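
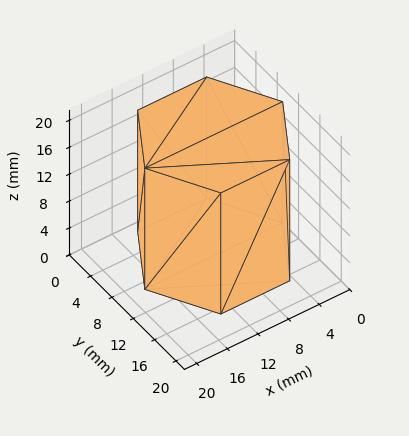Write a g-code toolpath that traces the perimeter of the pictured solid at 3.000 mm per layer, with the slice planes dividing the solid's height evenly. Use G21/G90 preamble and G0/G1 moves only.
Reading the render: the shape is a regular 6-sided prism (a cylinder approximated with 6 flat sides), circumscribed radius ≈ 9 mm, height ≈ 18 mm (dimensions read to the nearest mm from the axis ticks). For the g-code, the solid's height is divided into equal slices at the stated Δz and each level perimeter traced with G1 moves after a G0 lift.

; perimeter-only toolpath
G21 ; units = mm
G90 ; absolute positioning
G28 ; home
; layer 1
G0 Z3.000
G0 X18.000 Y9.000
G1 X13.500 Y16.794
G1 X4.500 Y16.794
G1 X0.000 Y9.000
G1 X4.500 Y1.206
G1 X13.500 Y1.206
G1 X18.000 Y9.000
; layer 2
G0 Z6.000
G0 X18.000 Y9.000
G1 X13.500 Y16.794
G1 X4.500 Y16.794
G1 X0.000 Y9.000
G1 X4.500 Y1.206
G1 X13.500 Y1.206
G1 X18.000 Y9.000
; layer 3
G0 Z9.000
G0 X18.000 Y9.000
G1 X13.500 Y16.794
G1 X4.500 Y16.794
G1 X0.000 Y9.000
G1 X4.500 Y1.206
G1 X13.500 Y1.206
G1 X18.000 Y9.000
; layer 4
G0 Z12.000
G0 X18.000 Y9.000
G1 X13.500 Y16.794
G1 X4.500 Y16.794
G1 X0.000 Y9.000
G1 X4.500 Y1.206
G1 X13.500 Y1.206
G1 X18.000 Y9.000
; layer 5
G0 Z15.000
G0 X18.000 Y9.000
G1 X13.500 Y16.794
G1 X4.500 Y16.794
G1 X0.000 Y9.000
G1 X4.500 Y1.206
G1 X13.500 Y1.206
G1 X18.000 Y9.000
; layer 6
G0 Z18.000
G0 X18.000 Y9.000
G1 X13.500 Y16.794
G1 X4.500 Y16.794
G1 X0.000 Y9.000
G1 X4.500 Y1.206
G1 X13.500 Y1.206
G1 X18.000 Y9.000
M2 ; end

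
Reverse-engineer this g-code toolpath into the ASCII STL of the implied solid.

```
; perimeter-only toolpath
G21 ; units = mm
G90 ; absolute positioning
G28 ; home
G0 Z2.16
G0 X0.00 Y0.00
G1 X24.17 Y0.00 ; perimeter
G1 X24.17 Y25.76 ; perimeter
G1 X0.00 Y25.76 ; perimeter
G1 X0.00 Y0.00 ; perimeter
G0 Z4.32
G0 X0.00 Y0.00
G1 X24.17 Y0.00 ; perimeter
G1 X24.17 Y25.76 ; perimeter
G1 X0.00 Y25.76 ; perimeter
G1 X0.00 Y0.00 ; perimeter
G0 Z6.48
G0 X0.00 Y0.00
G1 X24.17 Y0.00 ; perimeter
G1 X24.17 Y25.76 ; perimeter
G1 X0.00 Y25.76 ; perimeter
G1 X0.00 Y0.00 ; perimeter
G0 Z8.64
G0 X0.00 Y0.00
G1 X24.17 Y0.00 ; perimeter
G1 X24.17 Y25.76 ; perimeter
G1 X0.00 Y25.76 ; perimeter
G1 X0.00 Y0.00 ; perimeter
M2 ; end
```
solid part
  facet normal 0.0000 0.0000 -1.0000
    outer loop
      vertex 24.17 25.76 0.00
      vertex 24.17 0.00 0.00
      vertex 0.00 0.00 0.00
    endloop
  endfacet
  facet normal 0.0000 0.0000 -1.0000
    outer loop
      vertex 0.00 25.76 0.00
      vertex 24.17 25.76 0.00
      vertex 0.00 0.00 0.00
    endloop
  endfacet
  facet normal 0.0000 0.0000 1.0000
    outer loop
      vertex 0.00 0.00 8.64
      vertex 24.17 0.00 8.64
      vertex 24.17 25.76 8.64
    endloop
  endfacet
  facet normal 0.0000 0.0000 1.0000
    outer loop
      vertex 0.00 0.00 8.64
      vertex 24.17 25.76 8.64
      vertex 0.00 25.76 8.64
    endloop
  endfacet
  facet normal 0.0000 -1.0000 0.0000
    outer loop
      vertex 0.00 0.00 0.00
      vertex 24.17 0.00 0.00
      vertex 24.17 0.00 8.64
    endloop
  endfacet
  facet normal 0.0000 -1.0000 0.0000
    outer loop
      vertex 0.00 0.00 0.00
      vertex 24.17 0.00 8.64
      vertex 0.00 0.00 8.64
    endloop
  endfacet
  facet normal 0.0000 1.0000 0.0000
    outer loop
      vertex 24.17 25.76 8.64
      vertex 24.17 25.76 0.00
      vertex 0.00 25.76 0.00
    endloop
  endfacet
  facet normal 0.0000 1.0000 0.0000
    outer loop
      vertex 0.00 25.76 8.64
      vertex 24.17 25.76 8.64
      vertex 0.00 25.76 0.00
    endloop
  endfacet
  facet normal -1.0000 0.0000 0.0000
    outer loop
      vertex 0.00 25.76 8.64
      vertex 0.00 25.76 0.00
      vertex 0.00 0.00 0.00
    endloop
  endfacet
  facet normal -1.0000 0.0000 0.0000
    outer loop
      vertex 0.00 0.00 8.64
      vertex 0.00 25.76 8.64
      vertex 0.00 0.00 0.00
    endloop
  endfacet
  facet normal 1.0000 0.0000 0.0000
    outer loop
      vertex 24.17 0.00 0.00
      vertex 24.17 25.76 0.00
      vertex 24.17 25.76 8.64
    endloop
  endfacet
  facet normal 1.0000 0.0000 0.0000
    outer loop
      vertex 24.17 0.00 0.00
      vertex 24.17 25.76 8.64
      vertex 24.17 0.00 8.64
    endloop
  endfacet
endsolid part

The G0 Z moves step by Δz≈2.16 mm. Every layer's G1 loop is the same polygon, so the solid is a straight extrusion of it from z=0 to z≈8.64. Closing with flat bottom and top caps and triangulating gives 12 facets — a rectangular box, roughly 24.2 × 25.8 mm footprint and 8.64 mm tall.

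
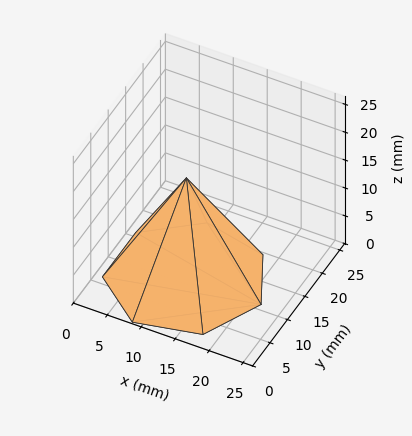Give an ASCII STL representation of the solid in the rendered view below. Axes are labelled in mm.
Reading the render: the shape is a regular 7-sided pyramid, base circumscribed radius ≈ 11 mm, apex at z ≈ 18 mm (dimensions read to the nearest mm from the axis ticks). For the STL, each face is triangulated and given an outward normal.

solid part
  facet normal 0.0000 0.0000 -1.0000
    outer loop
      vertex 8.552 21.724 0.000
      vertex 17.858 19.600 0.000
      vertex 22.000 11.000 0.000
    endloop
  endfacet
  facet normal 0.0000 0.0000 -1.0000
    outer loop
      vertex 1.089 15.773 0.000
      vertex 8.552 21.724 0.000
      vertex 22.000 11.000 0.000
    endloop
  endfacet
  facet normal 0.0000 0.0000 -1.0000
    outer loop
      vertex 1.089 6.227 0.000
      vertex 1.089 15.773 0.000
      vertex 22.000 11.000 0.000
    endloop
  endfacet
  facet normal 0.0000 0.0000 -1.0000
    outer loop
      vertex 8.552 0.276 0.000
      vertex 1.089 6.227 0.000
      vertex 22.000 11.000 0.000
    endloop
  endfacet
  facet normal 0.0000 0.0000 -1.0000
    outer loop
      vertex 17.858 2.400 0.000
      vertex 8.552 0.276 0.000
      vertex 22.000 11.000 0.000
    endloop
  endfacet
  facet normal 0.7892 0.3801 0.4823
    outer loop
      vertex 22.000 11.000 0.000
      vertex 17.858 19.600 0.000
      vertex 11.000 11.000 18.000
    endloop
  endfacet
  facet normal 0.1949 0.8540 0.4823
    outer loop
      vertex 17.858 19.600 0.000
      vertex 8.552 21.724 0.000
      vertex 11.000 11.000 18.000
    endloop
  endfacet
  facet normal -0.5461 0.6849 0.4823
    outer loop
      vertex 8.552 21.724 0.000
      vertex 1.089 15.773 0.000
      vertex 11.000 11.000 18.000
    endloop
  endfacet
  facet normal -0.8760 0.0000 0.4823
    outer loop
      vertex 1.089 15.773 0.000
      vertex 1.089 6.227 0.000
      vertex 11.000 11.000 18.000
    endloop
  endfacet
  facet normal -0.5461 -0.6849 0.4823
    outer loop
      vertex 1.089 6.227 0.000
      vertex 8.552 0.276 0.000
      vertex 11.000 11.000 18.000
    endloop
  endfacet
  facet normal 0.1949 -0.8540 0.4823
    outer loop
      vertex 8.552 0.276 0.000
      vertex 17.858 2.400 0.000
      vertex 11.000 11.000 18.000
    endloop
  endfacet
  facet normal 0.7892 -0.3801 0.4823
    outer loop
      vertex 17.858 2.400 0.000
      vertex 22.000 11.000 0.000
      vertex 11.000 11.000 18.000
    endloop
  endfacet
endsolid part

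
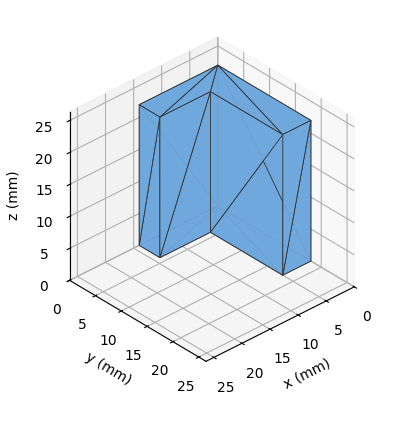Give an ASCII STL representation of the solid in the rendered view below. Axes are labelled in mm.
Reading the render: the shape is an L-shaped prism: outer 14 × 18 mm, arm thicknesses ≈ 4 mm (horizontal) and 5 mm (vertical), extruded 22 mm in z (dimensions read to the nearest mm from the axis ticks). For the STL, each face is triangulated and given an outward normal.

solid part
  facet normal 0.0000 0.0000 -1.0000
    outer loop
      vertex 14.0 4.0 0.0
      vertex 14.0 0.0 0.0
      vertex 0.0 0.0 0.0
    endloop
  endfacet
  facet normal 0.0000 0.0000 -1.0000
    outer loop
      vertex 5.0 4.0 0.0
      vertex 14.0 4.0 0.0
      vertex 0.0 0.0 0.0
    endloop
  endfacet
  facet normal 0.0000 0.0000 -1.0000
    outer loop
      vertex 5.0 18.0 0.0
      vertex 5.0 4.0 0.0
      vertex 0.0 0.0 0.0
    endloop
  endfacet
  facet normal 0.0000 0.0000 -1.0000
    outer loop
      vertex 0.0 18.0 0.0
      vertex 5.0 18.0 0.0
      vertex 0.0 0.0 0.0
    endloop
  endfacet
  facet normal 0.0000 0.0000 1.0000
    outer loop
      vertex 0.0 0.0 22.0
      vertex 14.0 0.0 22.0
      vertex 14.0 4.0 22.0
    endloop
  endfacet
  facet normal 0.0000 0.0000 1.0000
    outer loop
      vertex 0.0 0.0 22.0
      vertex 14.0 4.0 22.0
      vertex 5.0 4.0 22.0
    endloop
  endfacet
  facet normal 0.0000 0.0000 1.0000
    outer loop
      vertex 0.0 0.0 22.0
      vertex 5.0 4.0 22.0
      vertex 5.0 18.0 22.0
    endloop
  endfacet
  facet normal 0.0000 0.0000 1.0000
    outer loop
      vertex 0.0 0.0 22.0
      vertex 5.0 18.0 22.0
      vertex 0.0 18.0 22.0
    endloop
  endfacet
  facet normal 0.0000 -1.0000 0.0000
    outer loop
      vertex 0.0 0.0 0.0
      vertex 14.0 0.0 0.0
      vertex 14.0 0.0 22.0
    endloop
  endfacet
  facet normal 0.0000 -1.0000 0.0000
    outer loop
      vertex 0.0 0.0 0.0
      vertex 14.0 0.0 22.0
      vertex 0.0 0.0 22.0
    endloop
  endfacet
  facet normal 1.0000 0.0000 0.0000
    outer loop
      vertex 14.0 0.0 0.0
      vertex 14.0 4.0 0.0
      vertex 14.0 4.0 22.0
    endloop
  endfacet
  facet normal 1.0000 0.0000 0.0000
    outer loop
      vertex 14.0 0.0 0.0
      vertex 14.0 4.0 22.0
      vertex 14.0 0.0 22.0
    endloop
  endfacet
  facet normal 0.0000 1.0000 0.0000
    outer loop
      vertex 14.0 4.0 0.0
      vertex 5.0 4.0 0.0
      vertex 5.0 4.0 22.0
    endloop
  endfacet
  facet normal 0.0000 1.0000 0.0000
    outer loop
      vertex 14.0 4.0 0.0
      vertex 5.0 4.0 22.0
      vertex 14.0 4.0 22.0
    endloop
  endfacet
  facet normal 1.0000 0.0000 0.0000
    outer loop
      vertex 5.0 4.0 0.0
      vertex 5.0 18.0 0.0
      vertex 5.0 18.0 22.0
    endloop
  endfacet
  facet normal 1.0000 0.0000 0.0000
    outer loop
      vertex 5.0 4.0 0.0
      vertex 5.0 18.0 22.0
      vertex 5.0 4.0 22.0
    endloop
  endfacet
  facet normal 0.0000 1.0000 0.0000
    outer loop
      vertex 5.0 18.0 0.0
      vertex 0.0 18.0 0.0
      vertex 0.0 18.0 22.0
    endloop
  endfacet
  facet normal 0.0000 1.0000 0.0000
    outer loop
      vertex 5.0 18.0 0.0
      vertex 0.0 18.0 22.0
      vertex 5.0 18.0 22.0
    endloop
  endfacet
  facet normal -1.0000 0.0000 0.0000
    outer loop
      vertex 0.0 18.0 0.0
      vertex 0.0 0.0 0.0
      vertex 0.0 0.0 22.0
    endloop
  endfacet
  facet normal -1.0000 0.0000 0.0000
    outer loop
      vertex 0.0 18.0 0.0
      vertex 0.0 0.0 22.0
      vertex 0.0 18.0 22.0
    endloop
  endfacet
endsolid part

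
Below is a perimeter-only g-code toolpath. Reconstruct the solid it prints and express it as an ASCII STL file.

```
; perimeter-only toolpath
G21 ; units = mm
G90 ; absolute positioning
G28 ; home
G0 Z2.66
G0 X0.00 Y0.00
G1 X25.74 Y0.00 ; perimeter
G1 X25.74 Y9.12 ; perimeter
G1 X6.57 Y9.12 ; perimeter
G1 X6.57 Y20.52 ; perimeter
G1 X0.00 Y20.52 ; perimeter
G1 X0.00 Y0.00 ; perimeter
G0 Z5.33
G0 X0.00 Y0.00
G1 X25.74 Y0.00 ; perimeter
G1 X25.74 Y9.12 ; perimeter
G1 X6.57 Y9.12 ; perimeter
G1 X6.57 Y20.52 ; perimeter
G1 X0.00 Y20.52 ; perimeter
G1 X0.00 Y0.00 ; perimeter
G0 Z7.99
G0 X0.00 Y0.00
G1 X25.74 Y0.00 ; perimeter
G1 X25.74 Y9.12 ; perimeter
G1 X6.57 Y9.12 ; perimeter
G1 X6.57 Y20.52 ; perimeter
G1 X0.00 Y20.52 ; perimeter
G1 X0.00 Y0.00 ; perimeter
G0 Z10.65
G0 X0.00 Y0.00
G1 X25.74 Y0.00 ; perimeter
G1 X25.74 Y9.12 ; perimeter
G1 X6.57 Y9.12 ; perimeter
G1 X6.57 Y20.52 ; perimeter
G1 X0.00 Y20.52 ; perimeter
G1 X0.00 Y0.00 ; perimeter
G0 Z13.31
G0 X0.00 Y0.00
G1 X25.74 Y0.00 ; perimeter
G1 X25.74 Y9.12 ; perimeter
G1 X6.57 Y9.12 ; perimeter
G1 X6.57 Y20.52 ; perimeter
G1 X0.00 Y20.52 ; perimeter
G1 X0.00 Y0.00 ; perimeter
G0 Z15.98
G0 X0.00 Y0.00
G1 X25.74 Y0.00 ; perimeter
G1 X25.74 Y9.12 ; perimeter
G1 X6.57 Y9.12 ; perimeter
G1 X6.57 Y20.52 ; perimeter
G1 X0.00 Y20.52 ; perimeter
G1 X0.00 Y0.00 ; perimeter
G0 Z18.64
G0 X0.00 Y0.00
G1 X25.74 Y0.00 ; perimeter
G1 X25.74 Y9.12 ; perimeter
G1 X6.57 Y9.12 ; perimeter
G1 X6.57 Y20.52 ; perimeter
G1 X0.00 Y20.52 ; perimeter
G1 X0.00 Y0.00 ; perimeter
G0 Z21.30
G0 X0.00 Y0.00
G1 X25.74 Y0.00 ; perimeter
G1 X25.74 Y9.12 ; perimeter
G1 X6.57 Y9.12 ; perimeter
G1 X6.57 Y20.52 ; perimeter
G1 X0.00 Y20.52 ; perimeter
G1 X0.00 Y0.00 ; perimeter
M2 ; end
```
solid part
  facet normal 0.0000 0.0000 -1.0000
    outer loop
      vertex 25.74 9.12 0.00
      vertex 25.74 0.00 0.00
      vertex 0.00 0.00 0.00
    endloop
  endfacet
  facet normal 0.0000 0.0000 -1.0000
    outer loop
      vertex 6.57 9.12 0.00
      vertex 25.74 9.12 0.00
      vertex 0.00 0.00 0.00
    endloop
  endfacet
  facet normal 0.0000 0.0000 -1.0000
    outer loop
      vertex 6.57 20.52 0.00
      vertex 6.57 9.12 0.00
      vertex 0.00 0.00 0.00
    endloop
  endfacet
  facet normal 0.0000 0.0000 -1.0000
    outer loop
      vertex 0.00 20.52 0.00
      vertex 6.57 20.52 0.00
      vertex 0.00 0.00 0.00
    endloop
  endfacet
  facet normal 0.0000 0.0000 1.0000
    outer loop
      vertex 0.00 0.00 21.30
      vertex 25.74 0.00 21.30
      vertex 25.74 9.12 21.30
    endloop
  endfacet
  facet normal 0.0000 0.0000 1.0000
    outer loop
      vertex 0.00 0.00 21.30
      vertex 25.74 9.12 21.30
      vertex 6.57 9.12 21.30
    endloop
  endfacet
  facet normal 0.0000 0.0000 1.0000
    outer loop
      vertex 0.00 0.00 21.30
      vertex 6.57 9.12 21.30
      vertex 6.57 20.52 21.30
    endloop
  endfacet
  facet normal 0.0000 0.0000 1.0000
    outer loop
      vertex 0.00 0.00 21.30
      vertex 6.57 20.52 21.30
      vertex 0.00 20.52 21.30
    endloop
  endfacet
  facet normal 0.0000 -1.0000 0.0000
    outer loop
      vertex 0.00 0.00 0.00
      vertex 25.74 0.00 0.00
      vertex 25.74 0.00 21.30
    endloop
  endfacet
  facet normal 0.0000 -1.0000 0.0000
    outer loop
      vertex 0.00 0.00 0.00
      vertex 25.74 0.00 21.30
      vertex 0.00 0.00 21.30
    endloop
  endfacet
  facet normal 1.0000 0.0000 0.0000
    outer loop
      vertex 25.74 0.00 0.00
      vertex 25.74 9.12 0.00
      vertex 25.74 9.12 21.30
    endloop
  endfacet
  facet normal 1.0000 0.0000 0.0000
    outer loop
      vertex 25.74 0.00 0.00
      vertex 25.74 9.12 21.30
      vertex 25.74 0.00 21.30
    endloop
  endfacet
  facet normal 0.0000 1.0000 0.0000
    outer loop
      vertex 25.74 9.12 0.00
      vertex 6.57 9.12 0.00
      vertex 6.57 9.12 21.30
    endloop
  endfacet
  facet normal 0.0000 1.0000 0.0000
    outer loop
      vertex 25.74 9.12 0.00
      vertex 6.57 9.12 21.30
      vertex 25.74 9.12 21.30
    endloop
  endfacet
  facet normal 1.0000 0.0000 0.0000
    outer loop
      vertex 6.57 9.12 0.00
      vertex 6.57 20.52 0.00
      vertex 6.57 20.52 21.30
    endloop
  endfacet
  facet normal 1.0000 0.0000 0.0000
    outer loop
      vertex 6.57 9.12 0.00
      vertex 6.57 20.52 21.30
      vertex 6.57 9.12 21.30
    endloop
  endfacet
  facet normal 0.0000 1.0000 0.0000
    outer loop
      vertex 6.57 20.52 0.00
      vertex 0.00 20.52 0.00
      vertex 0.00 20.52 21.30
    endloop
  endfacet
  facet normal 0.0000 1.0000 0.0000
    outer loop
      vertex 6.57 20.52 0.00
      vertex 0.00 20.52 21.30
      vertex 6.57 20.52 21.30
    endloop
  endfacet
  facet normal -1.0000 0.0000 0.0000
    outer loop
      vertex 0.00 20.52 0.00
      vertex 0.00 0.00 0.00
      vertex 0.00 0.00 21.30
    endloop
  endfacet
  facet normal -1.0000 0.0000 0.0000
    outer loop
      vertex 0.00 20.52 0.00
      vertex 0.00 0.00 21.30
      vertex 0.00 20.52 21.30
    endloop
  endfacet
endsolid part

The G0 Z moves step by Δz≈2.66 mm. Every layer's G1 loop is the same polygon, so the solid is a straight extrusion of it from z=0 to z≈21.3. Closing with flat bottom and top caps and triangulating gives 20 facets — an L-shaped prism: outer 25.7 × 20.5 mm, arm thicknesses ≈ 9.12 mm (horizontal) and 6.57 mm (vertical), extruded 21.3 mm in z.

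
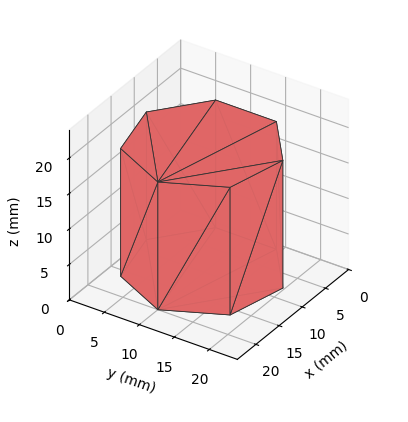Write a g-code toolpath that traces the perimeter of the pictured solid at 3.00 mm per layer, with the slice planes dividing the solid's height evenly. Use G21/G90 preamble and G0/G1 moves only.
Reading the render: the shape is a regular 7-sided prism (a cylinder approximated with 7 flat sides), circumscribed radius ≈ 10 mm, height ≈ 18 mm (dimensions read to the nearest mm from the axis ticks). For the g-code, the solid's height is divided into equal slices at the stated Δz and each level perimeter traced with G1 moves after a G0 lift.

; perimeter-only toolpath
G21 ; units = mm
G90 ; absolute positioning
G28 ; home
; layer 1
G0 Z3.00
G0 X20.00 Y10.00
G1 X16.23 Y17.82
G1 X7.77 Y19.75
G1 X0.99 Y14.34
G1 X0.99 Y5.66
G1 X7.77 Y0.25
G1 X16.23 Y2.18
G1 X20.00 Y10.00
; layer 2
G0 Z6.00
G0 X20.00 Y10.00
G1 X16.23 Y17.82
G1 X7.77 Y19.75
G1 X0.99 Y14.34
G1 X0.99 Y5.66
G1 X7.77 Y0.25
G1 X16.23 Y2.18
G1 X20.00 Y10.00
; layer 3
G0 Z9.00
G0 X20.00 Y10.00
G1 X16.23 Y17.82
G1 X7.77 Y19.75
G1 X0.99 Y14.34
G1 X0.99 Y5.66
G1 X7.77 Y0.25
G1 X16.23 Y2.18
G1 X20.00 Y10.00
; layer 4
G0 Z12.00
G0 X20.00 Y10.00
G1 X16.23 Y17.82
G1 X7.77 Y19.75
G1 X0.99 Y14.34
G1 X0.99 Y5.66
G1 X7.77 Y0.25
G1 X16.23 Y2.18
G1 X20.00 Y10.00
; layer 5
G0 Z15.00
G0 X20.00 Y10.00
G1 X16.23 Y17.82
G1 X7.77 Y19.75
G1 X0.99 Y14.34
G1 X0.99 Y5.66
G1 X7.77 Y0.25
G1 X16.23 Y2.18
G1 X20.00 Y10.00
; layer 6
G0 Z18.00
G0 X20.00 Y10.00
G1 X16.23 Y17.82
G1 X7.77 Y19.75
G1 X0.99 Y14.34
G1 X0.99 Y5.66
G1 X7.77 Y0.25
G1 X16.23 Y2.18
G1 X20.00 Y10.00
M2 ; end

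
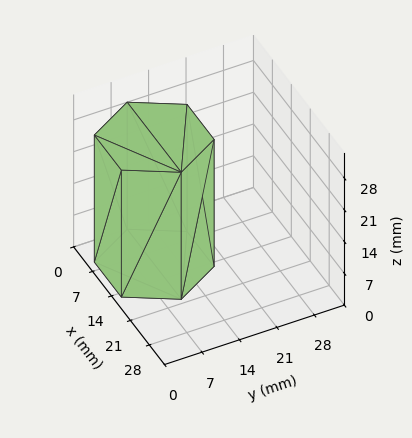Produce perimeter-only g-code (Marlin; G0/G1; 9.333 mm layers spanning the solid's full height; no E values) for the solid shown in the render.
Reading the render: the shape is a regular 6-sided prism (a cylinder approximated with 6 flat sides), circumscribed radius ≈ 10 mm, height ≈ 28 mm (dimensions read to the nearest mm from the axis ticks). For the g-code, the solid's height is divided into equal slices at the stated Δz and each level perimeter traced with G1 moves after a G0 lift.

; perimeter-only toolpath
G21 ; units = mm
G90 ; absolute positioning
G28 ; home
; layer 1
G0 Z9.333
G0 X20.000 Y10.000
G1 X15.000 Y18.660
G1 X5.000 Y18.660
G1 X0.000 Y10.000
G1 X5.000 Y1.340
G1 X15.000 Y1.340
G1 X20.000 Y10.000
; layer 2
G0 Z18.667
G0 X20.000 Y10.000
G1 X15.000 Y18.660
G1 X5.000 Y18.660
G1 X0.000 Y10.000
G1 X5.000 Y1.340
G1 X15.000 Y1.340
G1 X20.000 Y10.000
; layer 3
G0 Z28.000
G0 X20.000 Y10.000
G1 X15.000 Y18.660
G1 X5.000 Y18.660
G1 X0.000 Y10.000
G1 X5.000 Y1.340
G1 X15.000 Y1.340
G1 X20.000 Y10.000
M2 ; end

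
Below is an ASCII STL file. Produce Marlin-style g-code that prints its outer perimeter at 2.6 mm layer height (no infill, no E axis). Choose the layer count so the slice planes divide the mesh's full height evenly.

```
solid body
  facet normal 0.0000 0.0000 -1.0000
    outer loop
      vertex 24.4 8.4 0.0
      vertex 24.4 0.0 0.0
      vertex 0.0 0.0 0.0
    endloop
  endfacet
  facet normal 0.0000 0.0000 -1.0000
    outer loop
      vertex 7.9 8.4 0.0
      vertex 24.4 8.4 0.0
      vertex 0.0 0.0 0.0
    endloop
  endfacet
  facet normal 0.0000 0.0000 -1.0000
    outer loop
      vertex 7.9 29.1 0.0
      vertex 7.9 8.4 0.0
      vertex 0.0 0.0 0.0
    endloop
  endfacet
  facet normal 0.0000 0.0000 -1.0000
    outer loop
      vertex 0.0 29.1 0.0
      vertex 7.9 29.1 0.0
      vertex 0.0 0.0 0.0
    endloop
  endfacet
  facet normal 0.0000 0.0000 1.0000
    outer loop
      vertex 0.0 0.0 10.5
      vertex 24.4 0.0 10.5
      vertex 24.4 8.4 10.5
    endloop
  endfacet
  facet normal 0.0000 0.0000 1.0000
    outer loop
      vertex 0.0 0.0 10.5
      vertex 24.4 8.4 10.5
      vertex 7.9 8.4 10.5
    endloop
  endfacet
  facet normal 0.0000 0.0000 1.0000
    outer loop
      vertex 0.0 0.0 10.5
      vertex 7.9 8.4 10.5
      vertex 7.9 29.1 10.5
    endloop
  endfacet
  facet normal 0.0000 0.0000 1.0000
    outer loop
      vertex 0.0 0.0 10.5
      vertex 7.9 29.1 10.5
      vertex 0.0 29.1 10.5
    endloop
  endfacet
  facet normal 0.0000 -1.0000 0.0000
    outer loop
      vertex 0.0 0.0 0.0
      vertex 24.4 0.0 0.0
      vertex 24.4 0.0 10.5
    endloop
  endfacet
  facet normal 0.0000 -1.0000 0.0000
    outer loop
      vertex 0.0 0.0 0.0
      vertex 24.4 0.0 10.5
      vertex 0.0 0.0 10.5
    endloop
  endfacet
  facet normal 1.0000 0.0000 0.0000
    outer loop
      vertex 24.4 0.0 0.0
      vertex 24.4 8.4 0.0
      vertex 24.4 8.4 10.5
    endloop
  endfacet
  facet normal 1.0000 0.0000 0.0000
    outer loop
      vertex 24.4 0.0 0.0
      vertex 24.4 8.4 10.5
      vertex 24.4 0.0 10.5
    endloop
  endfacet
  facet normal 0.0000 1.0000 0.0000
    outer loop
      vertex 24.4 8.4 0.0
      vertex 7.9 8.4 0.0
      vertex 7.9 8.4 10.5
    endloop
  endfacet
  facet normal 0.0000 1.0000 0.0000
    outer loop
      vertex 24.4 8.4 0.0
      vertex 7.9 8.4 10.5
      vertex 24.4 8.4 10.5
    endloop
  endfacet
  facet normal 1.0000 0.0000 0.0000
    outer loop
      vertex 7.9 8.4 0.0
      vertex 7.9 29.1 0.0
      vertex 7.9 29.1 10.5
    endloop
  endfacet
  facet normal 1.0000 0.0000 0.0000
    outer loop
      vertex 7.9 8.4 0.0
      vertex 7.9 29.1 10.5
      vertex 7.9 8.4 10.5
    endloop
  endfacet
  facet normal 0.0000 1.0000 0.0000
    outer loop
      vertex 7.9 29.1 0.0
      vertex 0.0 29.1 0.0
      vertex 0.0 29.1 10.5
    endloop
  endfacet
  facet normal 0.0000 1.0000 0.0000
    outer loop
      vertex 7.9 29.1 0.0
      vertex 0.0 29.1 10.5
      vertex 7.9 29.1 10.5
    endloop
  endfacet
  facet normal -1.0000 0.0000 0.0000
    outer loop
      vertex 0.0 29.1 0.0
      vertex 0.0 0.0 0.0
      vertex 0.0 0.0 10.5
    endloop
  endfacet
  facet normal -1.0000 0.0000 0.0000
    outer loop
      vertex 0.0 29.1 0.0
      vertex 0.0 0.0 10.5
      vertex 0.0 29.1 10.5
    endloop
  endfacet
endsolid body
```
; perimeter-only toolpath
G21 ; units = mm
G90 ; absolute positioning
G28 ; home
; layer 1
G0 Z2.6
G0 X0.0 Y0.0
G1 X24.4 Y0.0
G1 X24.4 Y8.4
G1 X7.9 Y8.4
G1 X7.9 Y29.1
G1 X0.0 Y29.1
G1 X0.0 Y0.0
; layer 2
G0 Z5.2
G0 X0.0 Y0.0
G1 X24.4 Y0.0
G1 X24.4 Y8.4
G1 X7.9 Y8.4
G1 X7.9 Y29.1
G1 X0.0 Y29.1
G1 X0.0 Y0.0
; layer 3
G0 Z7.9
G0 X0.0 Y0.0
G1 X24.4 Y0.0
G1 X24.4 Y8.4
G1 X7.9 Y8.4
G1 X7.9 Y29.1
G1 X0.0 Y29.1
G1 X0.0 Y0.0
; layer 4
G0 Z10.5
G0 X0.0 Y0.0
G1 X24.4 Y0.0
G1 X24.4 Y8.4
G1 X7.9 Y8.4
G1 X7.9 Y29.1
G1 X0.0 Y29.1
G1 X0.0 Y0.0
M2 ; end

The solid is an L-shaped prism: outer 24.4 × 29.1 mm, arm thicknesses ≈ 8.4 mm (horizontal) and 7.9 mm (vertical), extruded 10.5 mm in z. Slicing at Δz = 2.6 mm — 4 equal slices spanning the solid's height, so layer i sits at z = i·h/4 — gives 4 non-empty perimeters. Each is a 6-segment closed polygon; G0 lifts to the layer z and rapids to the start vertex, then G1 traces the edges.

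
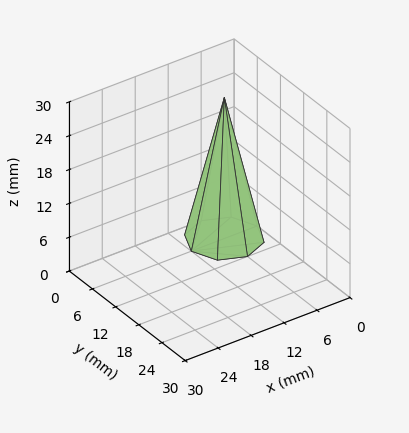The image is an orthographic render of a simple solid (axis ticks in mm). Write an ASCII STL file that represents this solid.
Reading the render: the shape is a regular 8-sided pyramid, base circumscribed radius ≈ 6 mm, apex at z ≈ 25 mm (dimensions read to the nearest mm from the axis ticks). For the STL, each face is triangulated and given an outward normal.

solid part
  facet normal 0.0000 0.0000 -1.0000
    outer loop
      vertex 6.00 12.00 0.00
      vertex 10.24 10.24 0.00
      vertex 12.00 6.00 0.00
    endloop
  endfacet
  facet normal 0.0000 0.0000 -1.0000
    outer loop
      vertex 1.76 10.24 0.00
      vertex 6.00 12.00 0.00
      vertex 12.00 6.00 0.00
    endloop
  endfacet
  facet normal 0.0000 0.0000 -1.0000
    outer loop
      vertex 0.00 6.00 0.00
      vertex 1.76 10.24 0.00
      vertex 12.00 6.00 0.00
    endloop
  endfacet
  facet normal 0.0000 0.0000 -1.0000
    outer loop
      vertex 1.76 1.76 0.00
      vertex 0.00 6.00 0.00
      vertex 12.00 6.00 0.00
    endloop
  endfacet
  facet normal 0.0000 0.0000 -1.0000
    outer loop
      vertex 6.00 0.00 0.00
      vertex 1.76 1.76 0.00
      vertex 12.00 6.00 0.00
    endloop
  endfacet
  facet normal 0.0000 0.0000 -1.0000
    outer loop
      vertex 10.24 1.76 0.00
      vertex 6.00 0.00 0.00
      vertex 12.00 6.00 0.00
    endloop
  endfacet
  facet normal 0.9017 0.3743 0.2164
    outer loop
      vertex 12.00 6.00 0.00
      vertex 10.24 10.24 0.00
      vertex 6.00 6.00 25.00
    endloop
  endfacet
  facet normal 0.3743 0.9017 0.2164
    outer loop
      vertex 10.24 10.24 0.00
      vertex 6.00 12.00 0.00
      vertex 6.00 6.00 25.00
    endloop
  endfacet
  facet normal -0.3743 0.9017 0.2164
    outer loop
      vertex 6.00 12.00 0.00
      vertex 1.76 10.24 0.00
      vertex 6.00 6.00 25.00
    endloop
  endfacet
  facet normal -0.9017 0.3743 0.2164
    outer loop
      vertex 1.76 10.24 0.00
      vertex 0.00 6.00 0.00
      vertex 6.00 6.00 25.00
    endloop
  endfacet
  facet normal -0.9017 -0.3743 0.2164
    outer loop
      vertex 0.00 6.00 0.00
      vertex 1.76 1.76 0.00
      vertex 6.00 6.00 25.00
    endloop
  endfacet
  facet normal -0.3743 -0.9017 0.2164
    outer loop
      vertex 1.76 1.76 0.00
      vertex 6.00 0.00 0.00
      vertex 6.00 6.00 25.00
    endloop
  endfacet
  facet normal 0.3743 -0.9017 0.2164
    outer loop
      vertex 6.00 0.00 0.00
      vertex 10.24 1.76 0.00
      vertex 6.00 6.00 25.00
    endloop
  endfacet
  facet normal 0.9017 -0.3743 0.2164
    outer loop
      vertex 10.24 1.76 0.00
      vertex 12.00 6.00 0.00
      vertex 6.00 6.00 25.00
    endloop
  endfacet
endsolid part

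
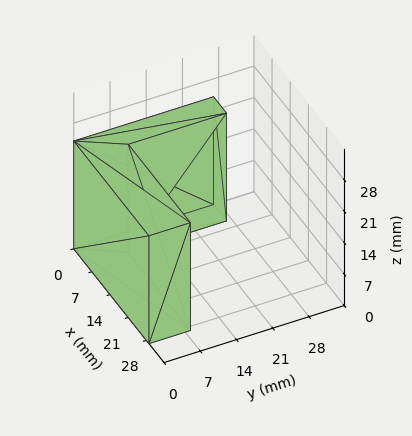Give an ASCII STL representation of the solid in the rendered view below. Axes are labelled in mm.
Reading the render: the shape is an L-shaped prism: outer 29 × 27 mm, arm thicknesses ≈ 8 mm (horizontal) and 5 mm (vertical), extruded 24 mm in z (dimensions read to the nearest mm from the axis ticks). For the STL, each face is triangulated and given an outward normal.

solid part
  facet normal 0.0000 0.0000 -1.0000
    outer loop
      vertex 29.0 8.0 0.0
      vertex 29.0 0.0 0.0
      vertex 0.0 0.0 0.0
    endloop
  endfacet
  facet normal 0.0000 0.0000 -1.0000
    outer loop
      vertex 5.0 8.0 0.0
      vertex 29.0 8.0 0.0
      vertex 0.0 0.0 0.0
    endloop
  endfacet
  facet normal 0.0000 0.0000 -1.0000
    outer loop
      vertex 5.0 27.0 0.0
      vertex 5.0 8.0 0.0
      vertex 0.0 0.0 0.0
    endloop
  endfacet
  facet normal 0.0000 0.0000 -1.0000
    outer loop
      vertex 0.0 27.0 0.0
      vertex 5.0 27.0 0.0
      vertex 0.0 0.0 0.0
    endloop
  endfacet
  facet normal 0.0000 0.0000 1.0000
    outer loop
      vertex 0.0 0.0 24.0
      vertex 29.0 0.0 24.0
      vertex 29.0 8.0 24.0
    endloop
  endfacet
  facet normal 0.0000 0.0000 1.0000
    outer loop
      vertex 0.0 0.0 24.0
      vertex 29.0 8.0 24.0
      vertex 5.0 8.0 24.0
    endloop
  endfacet
  facet normal 0.0000 0.0000 1.0000
    outer loop
      vertex 0.0 0.0 24.0
      vertex 5.0 8.0 24.0
      vertex 5.0 27.0 24.0
    endloop
  endfacet
  facet normal 0.0000 0.0000 1.0000
    outer loop
      vertex 0.0 0.0 24.0
      vertex 5.0 27.0 24.0
      vertex 0.0 27.0 24.0
    endloop
  endfacet
  facet normal 0.0000 -1.0000 0.0000
    outer loop
      vertex 0.0 0.0 0.0
      vertex 29.0 0.0 0.0
      vertex 29.0 0.0 24.0
    endloop
  endfacet
  facet normal 0.0000 -1.0000 0.0000
    outer loop
      vertex 0.0 0.0 0.0
      vertex 29.0 0.0 24.0
      vertex 0.0 0.0 24.0
    endloop
  endfacet
  facet normal 1.0000 0.0000 0.0000
    outer loop
      vertex 29.0 0.0 0.0
      vertex 29.0 8.0 0.0
      vertex 29.0 8.0 24.0
    endloop
  endfacet
  facet normal 1.0000 0.0000 0.0000
    outer loop
      vertex 29.0 0.0 0.0
      vertex 29.0 8.0 24.0
      vertex 29.0 0.0 24.0
    endloop
  endfacet
  facet normal 0.0000 1.0000 0.0000
    outer loop
      vertex 29.0 8.0 0.0
      vertex 5.0 8.0 0.0
      vertex 5.0 8.0 24.0
    endloop
  endfacet
  facet normal 0.0000 1.0000 0.0000
    outer loop
      vertex 29.0 8.0 0.0
      vertex 5.0 8.0 24.0
      vertex 29.0 8.0 24.0
    endloop
  endfacet
  facet normal 1.0000 0.0000 0.0000
    outer loop
      vertex 5.0 8.0 0.0
      vertex 5.0 27.0 0.0
      vertex 5.0 27.0 24.0
    endloop
  endfacet
  facet normal 1.0000 0.0000 0.0000
    outer loop
      vertex 5.0 8.0 0.0
      vertex 5.0 27.0 24.0
      vertex 5.0 8.0 24.0
    endloop
  endfacet
  facet normal 0.0000 1.0000 0.0000
    outer loop
      vertex 5.0 27.0 0.0
      vertex 0.0 27.0 0.0
      vertex 0.0 27.0 24.0
    endloop
  endfacet
  facet normal 0.0000 1.0000 0.0000
    outer loop
      vertex 5.0 27.0 0.0
      vertex 0.0 27.0 24.0
      vertex 5.0 27.0 24.0
    endloop
  endfacet
  facet normal -1.0000 0.0000 0.0000
    outer loop
      vertex 0.0 27.0 0.0
      vertex 0.0 0.0 0.0
      vertex 0.0 0.0 24.0
    endloop
  endfacet
  facet normal -1.0000 0.0000 0.0000
    outer loop
      vertex 0.0 27.0 0.0
      vertex 0.0 0.0 24.0
      vertex 0.0 27.0 24.0
    endloop
  endfacet
endsolid part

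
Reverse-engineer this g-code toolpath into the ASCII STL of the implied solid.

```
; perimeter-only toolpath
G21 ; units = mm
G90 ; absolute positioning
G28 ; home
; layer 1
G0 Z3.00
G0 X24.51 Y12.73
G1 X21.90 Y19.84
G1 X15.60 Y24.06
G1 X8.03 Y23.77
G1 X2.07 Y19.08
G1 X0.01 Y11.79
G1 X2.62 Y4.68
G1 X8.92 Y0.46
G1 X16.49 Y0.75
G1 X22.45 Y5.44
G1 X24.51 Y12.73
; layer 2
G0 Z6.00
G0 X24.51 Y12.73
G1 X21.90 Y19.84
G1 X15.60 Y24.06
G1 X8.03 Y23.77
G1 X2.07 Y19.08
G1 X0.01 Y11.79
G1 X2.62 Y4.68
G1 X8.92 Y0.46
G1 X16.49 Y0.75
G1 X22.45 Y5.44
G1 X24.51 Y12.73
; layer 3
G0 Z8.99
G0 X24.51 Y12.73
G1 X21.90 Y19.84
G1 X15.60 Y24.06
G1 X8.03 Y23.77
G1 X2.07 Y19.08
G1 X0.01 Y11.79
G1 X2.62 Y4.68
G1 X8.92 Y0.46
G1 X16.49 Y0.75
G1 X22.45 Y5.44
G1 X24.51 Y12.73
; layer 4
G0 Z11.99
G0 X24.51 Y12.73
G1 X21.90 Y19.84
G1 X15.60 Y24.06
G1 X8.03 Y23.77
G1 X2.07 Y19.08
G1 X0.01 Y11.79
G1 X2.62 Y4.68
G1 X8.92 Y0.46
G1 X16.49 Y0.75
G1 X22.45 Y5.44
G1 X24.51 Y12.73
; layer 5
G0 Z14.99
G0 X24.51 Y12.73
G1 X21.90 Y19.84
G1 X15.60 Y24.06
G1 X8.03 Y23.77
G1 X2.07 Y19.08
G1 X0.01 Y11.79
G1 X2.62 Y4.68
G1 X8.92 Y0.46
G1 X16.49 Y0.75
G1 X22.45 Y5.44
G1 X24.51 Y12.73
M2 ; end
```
solid part
  facet normal 0.0000 0.0000 -1.0000
    outer loop
      vertex 15.60 24.06 0.00
      vertex 21.90 19.84 0.00
      vertex 24.51 12.73 0.00
    endloop
  endfacet
  facet normal 0.0000 0.0000 -1.0000
    outer loop
      vertex 8.03 23.77 0.00
      vertex 15.60 24.06 0.00
      vertex 24.51 12.73 0.00
    endloop
  endfacet
  facet normal 0.0000 0.0000 -1.0000
    outer loop
      vertex 2.07 19.08 0.00
      vertex 8.03 23.77 0.00
      vertex 24.51 12.73 0.00
    endloop
  endfacet
  facet normal 0.0000 0.0000 -1.0000
    outer loop
      vertex 0.01 11.79 0.00
      vertex 2.07 19.08 0.00
      vertex 24.51 12.73 0.00
    endloop
  endfacet
  facet normal 0.0000 0.0000 -1.0000
    outer loop
      vertex 2.62 4.68 0.00
      vertex 0.01 11.79 0.00
      vertex 24.51 12.73 0.00
    endloop
  endfacet
  facet normal 0.0000 0.0000 -1.0000
    outer loop
      vertex 8.92 0.46 0.00
      vertex 2.62 4.68 0.00
      vertex 24.51 12.73 0.00
    endloop
  endfacet
  facet normal 0.0000 0.0000 -1.0000
    outer loop
      vertex 16.49 0.75 0.00
      vertex 8.92 0.46 0.00
      vertex 24.51 12.73 0.00
    endloop
  endfacet
  facet normal 0.0000 0.0000 -1.0000
    outer loop
      vertex 22.45 5.44 0.00
      vertex 16.49 0.75 0.00
      vertex 24.51 12.73 0.00
    endloop
  endfacet
  facet normal 0.0000 0.0000 1.0000
    outer loop
      vertex 24.51 12.73 14.99
      vertex 21.90 19.84 14.99
      vertex 15.60 24.06 14.99
    endloop
  endfacet
  facet normal 0.0000 0.0000 1.0000
    outer loop
      vertex 24.51 12.73 14.99
      vertex 15.60 24.06 14.99
      vertex 8.03 23.77 14.99
    endloop
  endfacet
  facet normal 0.0000 0.0000 1.0000
    outer loop
      vertex 24.51 12.73 14.99
      vertex 8.03 23.77 14.99
      vertex 2.07 19.08 14.99
    endloop
  endfacet
  facet normal 0.0000 0.0000 1.0000
    outer loop
      vertex 24.51 12.73 14.99
      vertex 2.07 19.08 14.99
      vertex 0.01 11.79 14.99
    endloop
  endfacet
  facet normal 0.0000 0.0000 1.0000
    outer loop
      vertex 24.51 12.73 14.99
      vertex 0.01 11.79 14.99
      vertex 2.62 4.68 14.99
    endloop
  endfacet
  facet normal 0.0000 0.0000 1.0000
    outer loop
      vertex 24.51 12.73 14.99
      vertex 2.62 4.68 14.99
      vertex 8.92 0.46 14.99
    endloop
  endfacet
  facet normal 0.0000 0.0000 1.0000
    outer loop
      vertex 24.51 12.73 14.99
      vertex 8.92 0.46 14.99
      vertex 16.49 0.75 14.99
    endloop
  endfacet
  facet normal 0.0000 0.0000 1.0000
    outer loop
      vertex 24.51 12.73 14.99
      vertex 16.49 0.75 14.99
      vertex 22.45 5.44 14.99
    endloop
  endfacet
  facet normal 0.9387 0.3446 0.0000
    outer loop
      vertex 24.51 12.73 0.00
      vertex 21.90 19.84 0.00
      vertex 21.90 19.84 14.99
    endloop
  endfacet
  facet normal 0.9387 0.3446 0.0000
    outer loop
      vertex 24.51 12.73 0.00
      vertex 21.90 19.84 14.99
      vertex 24.51 12.73 14.99
    endloop
  endfacet
  facet normal 0.5565 0.8308 0.0000
    outer loop
      vertex 21.90 19.84 0.00
      vertex 15.60 24.06 0.00
      vertex 15.60 24.06 14.99
    endloop
  endfacet
  facet normal 0.5565 0.8308 0.0000
    outer loop
      vertex 21.90 19.84 0.00
      vertex 15.60 24.06 14.99
      vertex 21.90 19.84 14.99
    endloop
  endfacet
  facet normal -0.0383 0.9993 0.0000
    outer loop
      vertex 15.60 24.06 0.00
      vertex 8.03 23.77 0.00
      vertex 8.03 23.77 14.99
    endloop
  endfacet
  facet normal -0.0383 0.9993 0.0000
    outer loop
      vertex 15.60 24.06 0.00
      vertex 8.03 23.77 14.99
      vertex 15.60 24.06 14.99
    endloop
  endfacet
  facet normal -0.6184 0.7859 0.0000
    outer loop
      vertex 8.03 23.77 0.00
      vertex 2.07 19.08 0.00
      vertex 2.07 19.08 14.99
    endloop
  endfacet
  facet normal -0.6184 0.7859 0.0000
    outer loop
      vertex 8.03 23.77 0.00
      vertex 2.07 19.08 14.99
      vertex 8.03 23.77 14.99
    endloop
  endfacet
  facet normal -0.9623 0.2719 0.0000
    outer loop
      vertex 2.07 19.08 0.00
      vertex 0.01 11.79 0.00
      vertex 0.01 11.79 14.99
    endloop
  endfacet
  facet normal -0.9623 0.2719 0.0000
    outer loop
      vertex 2.07 19.08 0.00
      vertex 0.01 11.79 14.99
      vertex 2.07 19.08 14.99
    endloop
  endfacet
  facet normal -0.9387 -0.3446 0.0000
    outer loop
      vertex 0.01 11.79 0.00
      vertex 2.62 4.68 0.00
      vertex 2.62 4.68 14.99
    endloop
  endfacet
  facet normal -0.9387 -0.3446 0.0000
    outer loop
      vertex 0.01 11.79 0.00
      vertex 2.62 4.68 14.99
      vertex 0.01 11.79 14.99
    endloop
  endfacet
  facet normal -0.5565 -0.8308 0.0000
    outer loop
      vertex 2.62 4.68 0.00
      vertex 8.92 0.46 0.00
      vertex 8.92 0.46 14.99
    endloop
  endfacet
  facet normal -0.5565 -0.8308 0.0000
    outer loop
      vertex 2.62 4.68 0.00
      vertex 8.92 0.46 14.99
      vertex 2.62 4.68 14.99
    endloop
  endfacet
  facet normal 0.0383 -0.9993 0.0000
    outer loop
      vertex 8.92 0.46 0.00
      vertex 16.49 0.75 0.00
      vertex 16.49 0.75 14.99
    endloop
  endfacet
  facet normal 0.0383 -0.9993 0.0000
    outer loop
      vertex 8.92 0.46 0.00
      vertex 16.49 0.75 14.99
      vertex 8.92 0.46 14.99
    endloop
  endfacet
  facet normal 0.6184 -0.7859 0.0000
    outer loop
      vertex 16.49 0.75 0.00
      vertex 22.45 5.44 0.00
      vertex 22.45 5.44 14.99
    endloop
  endfacet
  facet normal 0.6184 -0.7859 0.0000
    outer loop
      vertex 16.49 0.75 0.00
      vertex 22.45 5.44 14.99
      vertex 16.49 0.75 14.99
    endloop
  endfacet
  facet normal 0.9623 -0.2719 0.0000
    outer loop
      vertex 22.45 5.44 0.00
      vertex 24.51 12.73 0.00
      vertex 24.51 12.73 14.99
    endloop
  endfacet
  facet normal 0.9623 -0.2719 0.0000
    outer loop
      vertex 22.45 5.44 0.00
      vertex 24.51 12.73 14.99
      vertex 22.45 5.44 14.99
    endloop
  endfacet
endsolid part

The G0 Z moves step by Δz≈3.00 mm. Every layer's G1 loop is the same polygon, so the solid is a straight extrusion of it from z=0 to z≈15. Closing with flat bottom and top caps and triangulating gives 36 facets — a regular 10-sided prism (a cylinder approximated with 10 flat sides), circumscribed radius ≈ 12.3 mm, height ≈ 15 mm.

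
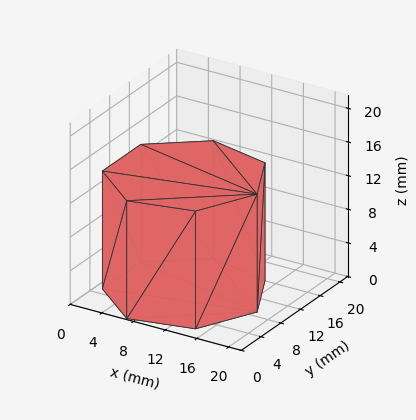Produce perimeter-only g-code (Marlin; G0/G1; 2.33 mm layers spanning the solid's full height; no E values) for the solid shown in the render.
Reading the render: the shape is a regular 7-sided prism (a cylinder approximated with 7 flat sides), circumscribed radius ≈ 9 mm, height ≈ 14 mm (dimensions read to the nearest mm from the axis ticks). For the g-code, the solid's height is divided into equal slices at the stated Δz and each level perimeter traced with G1 moves after a G0 lift.

; perimeter-only toolpath
G21 ; units = mm
G90 ; absolute positioning
G28 ; home
; layer 1
G0 Z2.33
G0 X18.00 Y9.00
G1 X14.61 Y16.04
G1 X7.00 Y17.77
G1 X0.89 Y12.90
G1 X0.89 Y5.10
G1 X7.00 Y0.23
G1 X14.61 Y1.96
G1 X18.00 Y9.00
; layer 2
G0 Z4.67
G0 X18.00 Y9.00
G1 X14.61 Y16.04
G1 X7.00 Y17.77
G1 X0.89 Y12.90
G1 X0.89 Y5.10
G1 X7.00 Y0.23
G1 X14.61 Y1.96
G1 X18.00 Y9.00
; layer 3
G0 Z7.00
G0 X18.00 Y9.00
G1 X14.61 Y16.04
G1 X7.00 Y17.77
G1 X0.89 Y12.90
G1 X0.89 Y5.10
G1 X7.00 Y0.23
G1 X14.61 Y1.96
G1 X18.00 Y9.00
; layer 4
G0 Z9.33
G0 X18.00 Y9.00
G1 X14.61 Y16.04
G1 X7.00 Y17.77
G1 X0.89 Y12.90
G1 X0.89 Y5.10
G1 X7.00 Y0.23
G1 X14.61 Y1.96
G1 X18.00 Y9.00
; layer 5
G0 Z11.67
G0 X18.00 Y9.00
G1 X14.61 Y16.04
G1 X7.00 Y17.77
G1 X0.89 Y12.90
G1 X0.89 Y5.10
G1 X7.00 Y0.23
G1 X14.61 Y1.96
G1 X18.00 Y9.00
; layer 6
G0 Z14.00
G0 X18.00 Y9.00
G1 X14.61 Y16.04
G1 X7.00 Y17.77
G1 X0.89 Y12.90
G1 X0.89 Y5.10
G1 X7.00 Y0.23
G1 X14.61 Y1.96
G1 X18.00 Y9.00
M2 ; end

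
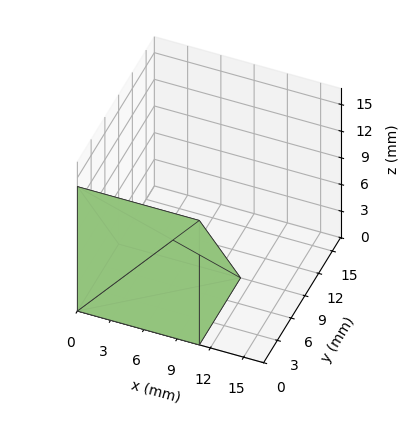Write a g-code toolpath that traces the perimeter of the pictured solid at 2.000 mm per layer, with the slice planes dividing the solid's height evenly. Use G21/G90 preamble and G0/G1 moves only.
Reading the render: the shape is a wedge (ramp): 11 × 9 mm base, rising to 14 mm along the y=0 edge and sloping linearly to z=0 at y=9 (dimensions read to the nearest mm from the axis ticks). For the g-code, the solid's height is divided into equal slices at the stated Δz and each level perimeter traced with G1 moves after a G0 lift.

; perimeter-only toolpath
G21 ; units = mm
G90 ; absolute positioning
G28 ; home
; layer 1
G0 Z2.000
G0 X0.000 Y0.000
G1 X11.000 Y0.000
G1 X11.000 Y7.714
G1 X0.000 Y7.714
G1 X0.000 Y0.000
; layer 2
G0 Z4.000
G0 X0.000 Y0.000
G1 X11.000 Y0.000
G1 X11.000 Y6.429
G1 X0.000 Y6.429
G1 X0.000 Y0.000
; layer 3
G0 Z6.000
G0 X0.000 Y0.000
G1 X11.000 Y0.000
G1 X11.000 Y5.143
G1 X0.000 Y5.143
G1 X0.000 Y0.000
; layer 4
G0 Z8.000
G0 X0.000 Y0.000
G1 X11.000 Y0.000
G1 X11.000 Y3.857
G1 X0.000 Y3.857
G1 X0.000 Y0.000
; layer 5
G0 Z10.000
G0 X0.000 Y0.000
G1 X11.000 Y0.000
G1 X11.000 Y2.571
G1 X0.000 Y2.571
G1 X0.000 Y0.000
; layer 6
G0 Z12.000
G0 X0.000 Y0.000
G1 X11.000 Y0.000
G1 X11.000 Y1.286
G1 X0.000 Y1.286
G1 X0.000 Y0.000
M2 ; end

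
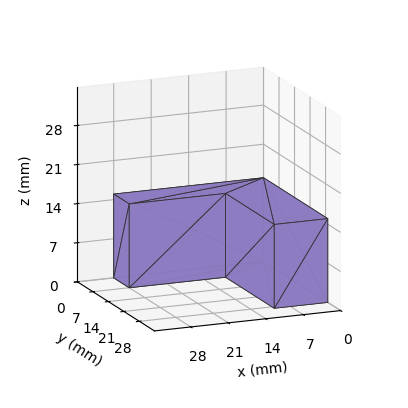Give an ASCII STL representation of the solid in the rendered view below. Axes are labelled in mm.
Reading the render: the shape is an L-shaped prism: outer 28 × 29 mm, arm thicknesses ≈ 7 mm (horizontal) and 10 mm (vertical), extruded 15 mm in z (dimensions read to the nearest mm from the axis ticks). For the STL, each face is triangulated and given an outward normal.

solid part
  facet normal 0.0000 0.0000 -1.0000
    outer loop
      vertex 28.000 7.000 0.000
      vertex 28.000 0.000 0.000
      vertex 0.000 0.000 0.000
    endloop
  endfacet
  facet normal 0.0000 0.0000 -1.0000
    outer loop
      vertex 10.000 7.000 0.000
      vertex 28.000 7.000 0.000
      vertex 0.000 0.000 0.000
    endloop
  endfacet
  facet normal 0.0000 0.0000 -1.0000
    outer loop
      vertex 10.000 29.000 0.000
      vertex 10.000 7.000 0.000
      vertex 0.000 0.000 0.000
    endloop
  endfacet
  facet normal 0.0000 0.0000 -1.0000
    outer loop
      vertex 0.000 29.000 0.000
      vertex 10.000 29.000 0.000
      vertex 0.000 0.000 0.000
    endloop
  endfacet
  facet normal 0.0000 0.0000 1.0000
    outer loop
      vertex 0.000 0.000 15.000
      vertex 28.000 0.000 15.000
      vertex 28.000 7.000 15.000
    endloop
  endfacet
  facet normal 0.0000 0.0000 1.0000
    outer loop
      vertex 0.000 0.000 15.000
      vertex 28.000 7.000 15.000
      vertex 10.000 7.000 15.000
    endloop
  endfacet
  facet normal 0.0000 0.0000 1.0000
    outer loop
      vertex 0.000 0.000 15.000
      vertex 10.000 7.000 15.000
      vertex 10.000 29.000 15.000
    endloop
  endfacet
  facet normal 0.0000 0.0000 1.0000
    outer loop
      vertex 0.000 0.000 15.000
      vertex 10.000 29.000 15.000
      vertex 0.000 29.000 15.000
    endloop
  endfacet
  facet normal 0.0000 -1.0000 0.0000
    outer loop
      vertex 0.000 0.000 0.000
      vertex 28.000 0.000 0.000
      vertex 28.000 0.000 15.000
    endloop
  endfacet
  facet normal 0.0000 -1.0000 0.0000
    outer loop
      vertex 0.000 0.000 0.000
      vertex 28.000 0.000 15.000
      vertex 0.000 0.000 15.000
    endloop
  endfacet
  facet normal 1.0000 0.0000 0.0000
    outer loop
      vertex 28.000 0.000 0.000
      vertex 28.000 7.000 0.000
      vertex 28.000 7.000 15.000
    endloop
  endfacet
  facet normal 1.0000 0.0000 0.0000
    outer loop
      vertex 28.000 0.000 0.000
      vertex 28.000 7.000 15.000
      vertex 28.000 0.000 15.000
    endloop
  endfacet
  facet normal 0.0000 1.0000 0.0000
    outer loop
      vertex 28.000 7.000 0.000
      vertex 10.000 7.000 0.000
      vertex 10.000 7.000 15.000
    endloop
  endfacet
  facet normal 0.0000 1.0000 0.0000
    outer loop
      vertex 28.000 7.000 0.000
      vertex 10.000 7.000 15.000
      vertex 28.000 7.000 15.000
    endloop
  endfacet
  facet normal 1.0000 0.0000 0.0000
    outer loop
      vertex 10.000 7.000 0.000
      vertex 10.000 29.000 0.000
      vertex 10.000 29.000 15.000
    endloop
  endfacet
  facet normal 1.0000 0.0000 0.0000
    outer loop
      vertex 10.000 7.000 0.000
      vertex 10.000 29.000 15.000
      vertex 10.000 7.000 15.000
    endloop
  endfacet
  facet normal 0.0000 1.0000 0.0000
    outer loop
      vertex 10.000 29.000 0.000
      vertex 0.000 29.000 0.000
      vertex 0.000 29.000 15.000
    endloop
  endfacet
  facet normal 0.0000 1.0000 0.0000
    outer loop
      vertex 10.000 29.000 0.000
      vertex 0.000 29.000 15.000
      vertex 10.000 29.000 15.000
    endloop
  endfacet
  facet normal -1.0000 0.0000 0.0000
    outer loop
      vertex 0.000 29.000 0.000
      vertex 0.000 0.000 0.000
      vertex 0.000 0.000 15.000
    endloop
  endfacet
  facet normal -1.0000 0.0000 0.0000
    outer loop
      vertex 0.000 29.000 0.000
      vertex 0.000 0.000 15.000
      vertex 0.000 29.000 15.000
    endloop
  endfacet
endsolid part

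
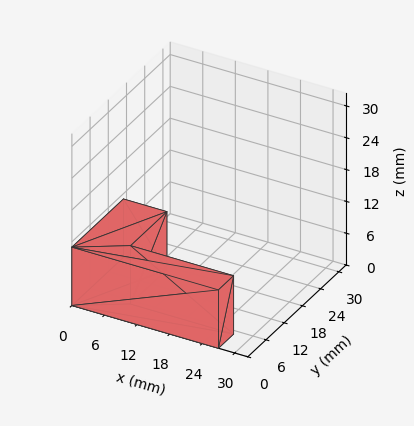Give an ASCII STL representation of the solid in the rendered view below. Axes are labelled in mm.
Reading the render: the shape is an L-shaped prism: outer 27 × 17 mm, arm thicknesses ≈ 5 mm (horizontal) and 8 mm (vertical), extruded 11 mm in z (dimensions read to the nearest mm from the axis ticks). For the STL, each face is triangulated and given an outward normal.

solid part
  facet normal 0.0000 0.0000 -1.0000
    outer loop
      vertex 27.0 5.0 0.0
      vertex 27.0 0.0 0.0
      vertex 0.0 0.0 0.0
    endloop
  endfacet
  facet normal 0.0000 0.0000 -1.0000
    outer loop
      vertex 8.0 5.0 0.0
      vertex 27.0 5.0 0.0
      vertex 0.0 0.0 0.0
    endloop
  endfacet
  facet normal 0.0000 0.0000 -1.0000
    outer loop
      vertex 8.0 17.0 0.0
      vertex 8.0 5.0 0.0
      vertex 0.0 0.0 0.0
    endloop
  endfacet
  facet normal 0.0000 0.0000 -1.0000
    outer loop
      vertex 0.0 17.0 0.0
      vertex 8.0 17.0 0.0
      vertex 0.0 0.0 0.0
    endloop
  endfacet
  facet normal 0.0000 0.0000 1.0000
    outer loop
      vertex 0.0 0.0 11.0
      vertex 27.0 0.0 11.0
      vertex 27.0 5.0 11.0
    endloop
  endfacet
  facet normal 0.0000 0.0000 1.0000
    outer loop
      vertex 0.0 0.0 11.0
      vertex 27.0 5.0 11.0
      vertex 8.0 5.0 11.0
    endloop
  endfacet
  facet normal 0.0000 0.0000 1.0000
    outer loop
      vertex 0.0 0.0 11.0
      vertex 8.0 5.0 11.0
      vertex 8.0 17.0 11.0
    endloop
  endfacet
  facet normal 0.0000 0.0000 1.0000
    outer loop
      vertex 0.0 0.0 11.0
      vertex 8.0 17.0 11.0
      vertex 0.0 17.0 11.0
    endloop
  endfacet
  facet normal 0.0000 -1.0000 0.0000
    outer loop
      vertex 0.0 0.0 0.0
      vertex 27.0 0.0 0.0
      vertex 27.0 0.0 11.0
    endloop
  endfacet
  facet normal 0.0000 -1.0000 0.0000
    outer loop
      vertex 0.0 0.0 0.0
      vertex 27.0 0.0 11.0
      vertex 0.0 0.0 11.0
    endloop
  endfacet
  facet normal 1.0000 0.0000 0.0000
    outer loop
      vertex 27.0 0.0 0.0
      vertex 27.0 5.0 0.0
      vertex 27.0 5.0 11.0
    endloop
  endfacet
  facet normal 1.0000 0.0000 0.0000
    outer loop
      vertex 27.0 0.0 0.0
      vertex 27.0 5.0 11.0
      vertex 27.0 0.0 11.0
    endloop
  endfacet
  facet normal 0.0000 1.0000 0.0000
    outer loop
      vertex 27.0 5.0 0.0
      vertex 8.0 5.0 0.0
      vertex 8.0 5.0 11.0
    endloop
  endfacet
  facet normal 0.0000 1.0000 0.0000
    outer loop
      vertex 27.0 5.0 0.0
      vertex 8.0 5.0 11.0
      vertex 27.0 5.0 11.0
    endloop
  endfacet
  facet normal 1.0000 0.0000 0.0000
    outer loop
      vertex 8.0 5.0 0.0
      vertex 8.0 17.0 0.0
      vertex 8.0 17.0 11.0
    endloop
  endfacet
  facet normal 1.0000 0.0000 0.0000
    outer loop
      vertex 8.0 5.0 0.0
      vertex 8.0 17.0 11.0
      vertex 8.0 5.0 11.0
    endloop
  endfacet
  facet normal 0.0000 1.0000 0.0000
    outer loop
      vertex 8.0 17.0 0.0
      vertex 0.0 17.0 0.0
      vertex 0.0 17.0 11.0
    endloop
  endfacet
  facet normal 0.0000 1.0000 0.0000
    outer loop
      vertex 8.0 17.0 0.0
      vertex 0.0 17.0 11.0
      vertex 8.0 17.0 11.0
    endloop
  endfacet
  facet normal -1.0000 0.0000 0.0000
    outer loop
      vertex 0.0 17.0 0.0
      vertex 0.0 0.0 0.0
      vertex 0.0 0.0 11.0
    endloop
  endfacet
  facet normal -1.0000 0.0000 0.0000
    outer loop
      vertex 0.0 17.0 0.0
      vertex 0.0 0.0 11.0
      vertex 0.0 17.0 11.0
    endloop
  endfacet
endsolid part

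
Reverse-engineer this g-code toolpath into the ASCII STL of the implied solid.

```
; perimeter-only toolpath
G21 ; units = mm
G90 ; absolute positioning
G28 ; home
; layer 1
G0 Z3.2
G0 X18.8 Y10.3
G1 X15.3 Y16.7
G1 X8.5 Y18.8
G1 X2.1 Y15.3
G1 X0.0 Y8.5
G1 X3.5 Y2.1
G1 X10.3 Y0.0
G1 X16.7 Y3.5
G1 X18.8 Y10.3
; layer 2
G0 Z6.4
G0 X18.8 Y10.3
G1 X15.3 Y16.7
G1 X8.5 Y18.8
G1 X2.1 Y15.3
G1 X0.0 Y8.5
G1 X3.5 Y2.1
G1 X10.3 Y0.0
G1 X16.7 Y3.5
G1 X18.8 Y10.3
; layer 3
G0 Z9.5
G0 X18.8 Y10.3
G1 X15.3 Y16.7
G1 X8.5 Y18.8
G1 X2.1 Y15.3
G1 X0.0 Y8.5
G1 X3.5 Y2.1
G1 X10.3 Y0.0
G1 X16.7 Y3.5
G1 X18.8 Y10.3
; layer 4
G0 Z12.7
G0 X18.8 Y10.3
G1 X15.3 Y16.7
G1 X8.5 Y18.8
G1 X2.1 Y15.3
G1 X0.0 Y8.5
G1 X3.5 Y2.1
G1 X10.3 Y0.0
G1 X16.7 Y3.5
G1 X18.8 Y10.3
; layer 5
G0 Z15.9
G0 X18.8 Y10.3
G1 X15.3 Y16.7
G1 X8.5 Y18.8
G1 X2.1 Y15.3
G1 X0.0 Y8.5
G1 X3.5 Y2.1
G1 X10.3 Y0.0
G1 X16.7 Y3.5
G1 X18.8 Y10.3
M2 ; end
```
solid part
  facet normal 0.0000 0.0000 -1.0000
    outer loop
      vertex 8.5 18.8 0.0
      vertex 15.3 16.7 0.0
      vertex 18.8 10.3 0.0
    endloop
  endfacet
  facet normal 0.0000 0.0000 -1.0000
    outer loop
      vertex 2.1 15.3 0.0
      vertex 8.5 18.8 0.0
      vertex 18.8 10.3 0.0
    endloop
  endfacet
  facet normal 0.0000 0.0000 -1.0000
    outer loop
      vertex 0.0 8.5 0.0
      vertex 2.1 15.3 0.0
      vertex 18.8 10.3 0.0
    endloop
  endfacet
  facet normal 0.0000 0.0000 -1.0000
    outer loop
      vertex 3.5 2.1 0.0
      vertex 0.0 8.5 0.0
      vertex 18.8 10.3 0.0
    endloop
  endfacet
  facet normal 0.0000 0.0000 -1.0000
    outer loop
      vertex 10.3 0.0 0.0
      vertex 3.5 2.1 0.0
      vertex 18.8 10.3 0.0
    endloop
  endfacet
  facet normal 0.0000 0.0000 -1.0000
    outer loop
      vertex 16.7 3.5 0.0
      vertex 10.3 0.0 0.0
      vertex 18.8 10.3 0.0
    endloop
  endfacet
  facet normal 0.0000 0.0000 1.0000
    outer loop
      vertex 18.8 10.3 15.9
      vertex 15.3 16.7 15.9
      vertex 8.5 18.8 15.9
    endloop
  endfacet
  facet normal 0.0000 0.0000 1.0000
    outer loop
      vertex 18.8 10.3 15.9
      vertex 8.5 18.8 15.9
      vertex 2.1 15.3 15.9
    endloop
  endfacet
  facet normal 0.0000 0.0000 1.0000
    outer loop
      vertex 18.8 10.3 15.9
      vertex 2.1 15.3 15.9
      vertex 0.0 8.5 15.9
    endloop
  endfacet
  facet normal 0.0000 0.0000 1.0000
    outer loop
      vertex 18.8 10.3 15.9
      vertex 0.0 8.5 15.9
      vertex 3.5 2.1 15.9
    endloop
  endfacet
  facet normal 0.0000 0.0000 1.0000
    outer loop
      vertex 18.8 10.3 15.9
      vertex 3.5 2.1 15.9
      vertex 10.3 0.0 15.9
    endloop
  endfacet
  facet normal 0.0000 0.0000 1.0000
    outer loop
      vertex 18.8 10.3 15.9
      vertex 10.3 0.0 15.9
      vertex 16.7 3.5 15.9
    endloop
  endfacet
  facet normal 0.8774 0.4798 0.0000
    outer loop
      vertex 18.8 10.3 0.0
      vertex 15.3 16.7 0.0
      vertex 15.3 16.7 15.9
    endloop
  endfacet
  facet normal 0.8774 0.4798 0.0000
    outer loop
      vertex 18.8 10.3 0.0
      vertex 15.3 16.7 15.9
      vertex 18.8 10.3 15.9
    endloop
  endfacet
  facet normal 0.2951 0.9555 0.0000
    outer loop
      vertex 15.3 16.7 0.0
      vertex 8.5 18.8 0.0
      vertex 8.5 18.8 15.9
    endloop
  endfacet
  facet normal 0.2951 0.9555 0.0000
    outer loop
      vertex 15.3 16.7 0.0
      vertex 8.5 18.8 15.9
      vertex 15.3 16.7 15.9
    endloop
  endfacet
  facet normal -0.4798 0.8774 0.0000
    outer loop
      vertex 8.5 18.8 0.0
      vertex 2.1 15.3 0.0
      vertex 2.1 15.3 15.9
    endloop
  endfacet
  facet normal -0.4798 0.8774 0.0000
    outer loop
      vertex 8.5 18.8 0.0
      vertex 2.1 15.3 15.9
      vertex 8.5 18.8 15.9
    endloop
  endfacet
  facet normal -0.9555 0.2951 0.0000
    outer loop
      vertex 2.1 15.3 0.0
      vertex 0.0 8.5 0.0
      vertex 0.0 8.5 15.9
    endloop
  endfacet
  facet normal -0.9555 0.2951 0.0000
    outer loop
      vertex 2.1 15.3 0.0
      vertex 0.0 8.5 15.9
      vertex 2.1 15.3 15.9
    endloop
  endfacet
  facet normal -0.8774 -0.4798 0.0000
    outer loop
      vertex 0.0 8.5 0.0
      vertex 3.5 2.1 0.0
      vertex 3.5 2.1 15.9
    endloop
  endfacet
  facet normal -0.8774 -0.4798 0.0000
    outer loop
      vertex 0.0 8.5 0.0
      vertex 3.5 2.1 15.9
      vertex 0.0 8.5 15.9
    endloop
  endfacet
  facet normal -0.2951 -0.9555 0.0000
    outer loop
      vertex 3.5 2.1 0.0
      vertex 10.3 0.0 0.0
      vertex 10.3 0.0 15.9
    endloop
  endfacet
  facet normal -0.2951 -0.9555 0.0000
    outer loop
      vertex 3.5 2.1 0.0
      vertex 10.3 0.0 15.9
      vertex 3.5 2.1 15.9
    endloop
  endfacet
  facet normal 0.4798 -0.8774 0.0000
    outer loop
      vertex 10.3 0.0 0.0
      vertex 16.7 3.5 0.0
      vertex 16.7 3.5 15.9
    endloop
  endfacet
  facet normal 0.4798 -0.8774 0.0000
    outer loop
      vertex 10.3 0.0 0.0
      vertex 16.7 3.5 15.9
      vertex 10.3 0.0 15.9
    endloop
  endfacet
  facet normal 0.9555 -0.2951 0.0000
    outer loop
      vertex 16.7 3.5 0.0
      vertex 18.8 10.3 0.0
      vertex 18.8 10.3 15.9
    endloop
  endfacet
  facet normal 0.9555 -0.2951 0.0000
    outer loop
      vertex 16.7 3.5 0.0
      vertex 18.8 10.3 15.9
      vertex 16.7 3.5 15.9
    endloop
  endfacet
endsolid part

The G0 Z moves step by Δz≈3.2 mm. Every layer's G1 loop is the same polygon, so the solid is a straight extrusion of it from z=0 to z≈15.9. Closing with flat bottom and top caps and triangulating gives 28 facets — a regular 8-sided prism (a cylinder approximated with 8 flat sides), circumscribed radius ≈ 9.4 mm, height ≈ 15.9 mm.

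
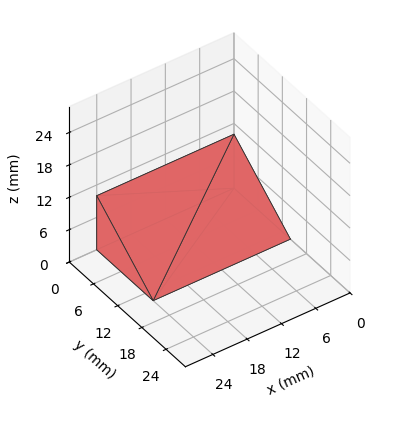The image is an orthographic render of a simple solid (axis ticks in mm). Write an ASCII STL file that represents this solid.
Reading the render: the shape is a wedge (ramp): 24 × 14 mm base, rising to 10 mm along the y=0 edge and sloping linearly to z=0 at y=14 (dimensions read to the nearest mm from the axis ticks). For the STL, each face is triangulated and given an outward normal.

solid part
  facet normal 0.0000 0.0000 -1.0000
    outer loop
      vertex 24.00 14.00 0.00
      vertex 24.00 0.00 0.00
      vertex 0.00 0.00 0.00
    endloop
  endfacet
  facet normal 0.0000 0.0000 -1.0000
    outer loop
      vertex 0.00 14.00 0.00
      vertex 24.00 14.00 0.00
      vertex 0.00 0.00 0.00
    endloop
  endfacet
  facet normal 0.0000 -1.0000 0.0000
    outer loop
      vertex 0.00 0.00 0.00
      vertex 24.00 0.00 0.00
      vertex 24.00 0.00 10.00
    endloop
  endfacet
  facet normal 0.0000 -1.0000 0.0000
    outer loop
      vertex 0.00 0.00 0.00
      vertex 24.00 0.00 10.00
      vertex 0.00 0.00 10.00
    endloop
  endfacet
  facet normal 0.0000 0.5812 0.8137
    outer loop
      vertex 0.00 0.00 10.00
      vertex 24.00 0.00 10.00
      vertex 24.00 14.00 0.00
    endloop
  endfacet
  facet normal 0.0000 0.5812 0.8137
    outer loop
      vertex 0.00 0.00 10.00
      vertex 24.00 14.00 0.00
      vertex 0.00 14.00 0.00
    endloop
  endfacet
  facet normal -1.0000 0.0000 0.0000
    outer loop
      vertex 0.00 0.00 10.00
      vertex 0.00 14.00 0.00
      vertex 0.00 0.00 0.00
    endloop
  endfacet
  facet normal 1.0000 0.0000 0.0000
    outer loop
      vertex 24.00 0.00 0.00
      vertex 24.00 14.00 0.00
      vertex 24.00 0.00 10.00
    endloop
  endfacet
endsolid part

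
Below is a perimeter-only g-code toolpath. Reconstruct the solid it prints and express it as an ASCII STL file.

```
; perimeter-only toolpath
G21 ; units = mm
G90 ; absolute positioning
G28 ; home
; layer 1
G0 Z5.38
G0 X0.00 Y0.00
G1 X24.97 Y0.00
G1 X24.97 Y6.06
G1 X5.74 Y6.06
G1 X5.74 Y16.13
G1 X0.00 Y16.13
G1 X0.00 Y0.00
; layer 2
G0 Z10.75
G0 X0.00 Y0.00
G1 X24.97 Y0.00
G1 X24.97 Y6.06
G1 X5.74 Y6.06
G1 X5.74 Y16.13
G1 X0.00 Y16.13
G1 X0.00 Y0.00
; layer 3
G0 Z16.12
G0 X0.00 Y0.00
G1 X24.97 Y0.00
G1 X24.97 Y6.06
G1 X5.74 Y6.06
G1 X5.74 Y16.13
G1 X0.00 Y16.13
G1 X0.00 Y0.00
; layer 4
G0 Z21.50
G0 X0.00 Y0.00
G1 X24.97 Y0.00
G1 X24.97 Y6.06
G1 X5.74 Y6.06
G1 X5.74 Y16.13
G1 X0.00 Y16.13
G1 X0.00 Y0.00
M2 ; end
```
solid part
  facet normal 0.0000 0.0000 -1.0000
    outer loop
      vertex 24.97 6.06 0.00
      vertex 24.97 0.00 0.00
      vertex 0.00 0.00 0.00
    endloop
  endfacet
  facet normal 0.0000 0.0000 -1.0000
    outer loop
      vertex 5.74 6.06 0.00
      vertex 24.97 6.06 0.00
      vertex 0.00 0.00 0.00
    endloop
  endfacet
  facet normal 0.0000 0.0000 -1.0000
    outer loop
      vertex 5.74 16.13 0.00
      vertex 5.74 6.06 0.00
      vertex 0.00 0.00 0.00
    endloop
  endfacet
  facet normal 0.0000 0.0000 -1.0000
    outer loop
      vertex 0.00 16.13 0.00
      vertex 5.74 16.13 0.00
      vertex 0.00 0.00 0.00
    endloop
  endfacet
  facet normal 0.0000 0.0000 1.0000
    outer loop
      vertex 0.00 0.00 21.50
      vertex 24.97 0.00 21.50
      vertex 24.97 6.06 21.50
    endloop
  endfacet
  facet normal 0.0000 0.0000 1.0000
    outer loop
      vertex 0.00 0.00 21.50
      vertex 24.97 6.06 21.50
      vertex 5.74 6.06 21.50
    endloop
  endfacet
  facet normal 0.0000 0.0000 1.0000
    outer loop
      vertex 0.00 0.00 21.50
      vertex 5.74 6.06 21.50
      vertex 5.74 16.13 21.50
    endloop
  endfacet
  facet normal 0.0000 0.0000 1.0000
    outer loop
      vertex 0.00 0.00 21.50
      vertex 5.74 16.13 21.50
      vertex 0.00 16.13 21.50
    endloop
  endfacet
  facet normal 0.0000 -1.0000 0.0000
    outer loop
      vertex 0.00 0.00 0.00
      vertex 24.97 0.00 0.00
      vertex 24.97 0.00 21.50
    endloop
  endfacet
  facet normal 0.0000 -1.0000 0.0000
    outer loop
      vertex 0.00 0.00 0.00
      vertex 24.97 0.00 21.50
      vertex 0.00 0.00 21.50
    endloop
  endfacet
  facet normal 1.0000 0.0000 0.0000
    outer loop
      vertex 24.97 0.00 0.00
      vertex 24.97 6.06 0.00
      vertex 24.97 6.06 21.50
    endloop
  endfacet
  facet normal 1.0000 0.0000 0.0000
    outer loop
      vertex 24.97 0.00 0.00
      vertex 24.97 6.06 21.50
      vertex 24.97 0.00 21.50
    endloop
  endfacet
  facet normal 0.0000 1.0000 0.0000
    outer loop
      vertex 24.97 6.06 0.00
      vertex 5.74 6.06 0.00
      vertex 5.74 6.06 21.50
    endloop
  endfacet
  facet normal 0.0000 1.0000 0.0000
    outer loop
      vertex 24.97 6.06 0.00
      vertex 5.74 6.06 21.50
      vertex 24.97 6.06 21.50
    endloop
  endfacet
  facet normal 1.0000 0.0000 0.0000
    outer loop
      vertex 5.74 6.06 0.00
      vertex 5.74 16.13 0.00
      vertex 5.74 16.13 21.50
    endloop
  endfacet
  facet normal 1.0000 0.0000 0.0000
    outer loop
      vertex 5.74 6.06 0.00
      vertex 5.74 16.13 21.50
      vertex 5.74 6.06 21.50
    endloop
  endfacet
  facet normal 0.0000 1.0000 0.0000
    outer loop
      vertex 5.74 16.13 0.00
      vertex 0.00 16.13 0.00
      vertex 0.00 16.13 21.50
    endloop
  endfacet
  facet normal 0.0000 1.0000 0.0000
    outer loop
      vertex 5.74 16.13 0.00
      vertex 0.00 16.13 21.50
      vertex 5.74 16.13 21.50
    endloop
  endfacet
  facet normal -1.0000 0.0000 0.0000
    outer loop
      vertex 0.00 16.13 0.00
      vertex 0.00 0.00 0.00
      vertex 0.00 0.00 21.50
    endloop
  endfacet
  facet normal -1.0000 0.0000 0.0000
    outer loop
      vertex 0.00 16.13 0.00
      vertex 0.00 0.00 21.50
      vertex 0.00 16.13 21.50
    endloop
  endfacet
endsolid part

The G0 Z moves step by Δz≈5.38 mm. Every layer's G1 loop is the same polygon, so the solid is a straight extrusion of it from z=0 to z≈21.5. Closing with flat bottom and top caps and triangulating gives 20 facets — an L-shaped prism: outer 25 × 16.1 mm, arm thicknesses ≈ 6.06 mm (horizontal) and 5.74 mm (vertical), extruded 21.5 mm in z.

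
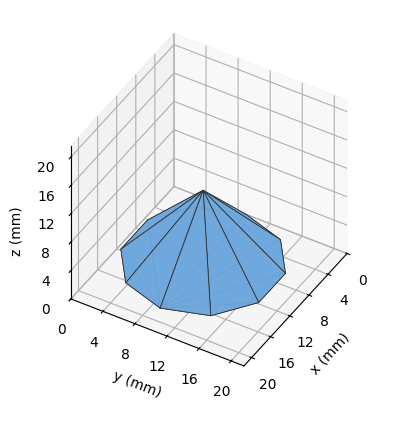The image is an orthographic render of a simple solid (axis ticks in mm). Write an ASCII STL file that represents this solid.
Reading the render: the shape is a regular 10-sided pyramid, base circumscribed radius ≈ 9 mm, apex at z ≈ 10 mm (dimensions read to the nearest mm from the axis ticks). For the STL, each face is triangulated and given an outward normal.

solid part
  facet normal 0.0000 0.0000 -1.0000
    outer loop
      vertex 11.8 17.6 0.0
      vertex 16.3 14.3 0.0
      vertex 18.0 9.0 0.0
    endloop
  endfacet
  facet normal 0.0000 0.0000 -1.0000
    outer loop
      vertex 6.2 17.6 0.0
      vertex 11.8 17.6 0.0
      vertex 18.0 9.0 0.0
    endloop
  endfacet
  facet normal 0.0000 0.0000 -1.0000
    outer loop
      vertex 1.7 14.3 0.0
      vertex 6.2 17.6 0.0
      vertex 18.0 9.0 0.0
    endloop
  endfacet
  facet normal 0.0000 0.0000 -1.0000
    outer loop
      vertex 0.0 9.0 0.0
      vertex 1.7 14.3 0.0
      vertex 18.0 9.0 0.0
    endloop
  endfacet
  facet normal 0.0000 0.0000 -1.0000
    outer loop
      vertex 1.7 3.7 0.0
      vertex 0.0 9.0 0.0
      vertex 18.0 9.0 0.0
    endloop
  endfacet
  facet normal 0.0000 0.0000 -1.0000
    outer loop
      vertex 6.2 0.4 0.0
      vertex 1.7 3.7 0.0
      vertex 18.0 9.0 0.0
    endloop
  endfacet
  facet normal 0.0000 0.0000 -1.0000
    outer loop
      vertex 11.8 0.4 0.0
      vertex 6.2 0.4 0.0
      vertex 18.0 9.0 0.0
    endloop
  endfacet
  facet normal 0.0000 0.0000 -1.0000
    outer loop
      vertex 16.3 3.7 0.0
      vertex 11.8 0.4 0.0
      vertex 18.0 9.0 0.0
    endloop
  endfacet
  facet normal 0.7230 0.2319 0.6507
    outer loop
      vertex 18.0 9.0 0.0
      vertex 16.3 14.3 0.0
      vertex 9.0 9.0 10.0
    endloop
  endfacet
  facet normal 0.4486 0.6117 0.6516
    outer loop
      vertex 16.3 14.3 0.0
      vertex 11.8 17.6 0.0
      vertex 9.0 9.0 10.0
    endloop
  endfacet
  facet normal 0.0000 0.7582 0.6520
    outer loop
      vertex 11.8 17.6 0.0
      vertex 6.2 17.6 0.0
      vertex 9.0 9.0 10.0
    endloop
  endfacet
  facet normal -0.4486 0.6117 0.6516
    outer loop
      vertex 6.2 17.6 0.0
      vertex 1.7 14.3 0.0
      vertex 9.0 9.0 10.0
    endloop
  endfacet
  facet normal -0.7230 0.2319 0.6507
    outer loop
      vertex 1.7 14.3 0.0
      vertex 0.0 9.0 0.0
      vertex 9.0 9.0 10.0
    endloop
  endfacet
  facet normal -0.7230 -0.2319 0.6507
    outer loop
      vertex 0.0 9.0 0.0
      vertex 1.7 3.7 0.0
      vertex 9.0 9.0 10.0
    endloop
  endfacet
  facet normal -0.4486 -0.6117 0.6516
    outer loop
      vertex 1.7 3.7 0.0
      vertex 6.2 0.4 0.0
      vertex 9.0 9.0 10.0
    endloop
  endfacet
  facet normal 0.0000 -0.7582 0.6520
    outer loop
      vertex 6.2 0.4 0.0
      vertex 11.8 0.4 0.0
      vertex 9.0 9.0 10.0
    endloop
  endfacet
  facet normal 0.4486 -0.6117 0.6516
    outer loop
      vertex 11.8 0.4 0.0
      vertex 16.3 3.7 0.0
      vertex 9.0 9.0 10.0
    endloop
  endfacet
  facet normal 0.7230 -0.2319 0.6507
    outer loop
      vertex 16.3 3.7 0.0
      vertex 18.0 9.0 0.0
      vertex 9.0 9.0 10.0
    endloop
  endfacet
endsolid part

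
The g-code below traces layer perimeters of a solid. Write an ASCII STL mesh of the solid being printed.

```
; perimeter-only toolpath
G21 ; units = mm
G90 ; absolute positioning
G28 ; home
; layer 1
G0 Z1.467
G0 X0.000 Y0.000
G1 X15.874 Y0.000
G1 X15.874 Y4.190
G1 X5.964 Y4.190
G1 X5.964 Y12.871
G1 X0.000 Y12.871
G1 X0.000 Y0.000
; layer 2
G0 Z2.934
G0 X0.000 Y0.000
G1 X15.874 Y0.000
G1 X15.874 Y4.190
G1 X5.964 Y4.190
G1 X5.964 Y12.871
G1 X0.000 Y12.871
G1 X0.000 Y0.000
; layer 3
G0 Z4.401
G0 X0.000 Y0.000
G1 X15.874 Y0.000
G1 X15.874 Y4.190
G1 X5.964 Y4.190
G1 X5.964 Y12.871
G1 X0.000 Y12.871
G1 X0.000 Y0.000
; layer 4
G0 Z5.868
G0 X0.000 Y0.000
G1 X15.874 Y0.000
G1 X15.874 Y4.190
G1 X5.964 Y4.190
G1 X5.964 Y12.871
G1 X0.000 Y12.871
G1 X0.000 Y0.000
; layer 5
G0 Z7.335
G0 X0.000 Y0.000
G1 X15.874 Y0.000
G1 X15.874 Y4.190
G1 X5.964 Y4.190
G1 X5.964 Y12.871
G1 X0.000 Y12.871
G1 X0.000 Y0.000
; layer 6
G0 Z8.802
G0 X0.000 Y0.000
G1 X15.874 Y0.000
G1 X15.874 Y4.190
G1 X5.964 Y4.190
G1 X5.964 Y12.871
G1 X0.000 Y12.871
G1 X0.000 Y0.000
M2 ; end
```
solid part
  facet normal 0.0000 0.0000 -1.0000
    outer loop
      vertex 15.874 4.190 0.000
      vertex 15.874 0.000 0.000
      vertex 0.000 0.000 0.000
    endloop
  endfacet
  facet normal 0.0000 0.0000 -1.0000
    outer loop
      vertex 5.964 4.190 0.000
      vertex 15.874 4.190 0.000
      vertex 0.000 0.000 0.000
    endloop
  endfacet
  facet normal 0.0000 0.0000 -1.0000
    outer loop
      vertex 5.964 12.871 0.000
      vertex 5.964 4.190 0.000
      vertex 0.000 0.000 0.000
    endloop
  endfacet
  facet normal 0.0000 0.0000 -1.0000
    outer loop
      vertex 0.000 12.871 0.000
      vertex 5.964 12.871 0.000
      vertex 0.000 0.000 0.000
    endloop
  endfacet
  facet normal 0.0000 0.0000 1.0000
    outer loop
      vertex 0.000 0.000 8.802
      vertex 15.874 0.000 8.802
      vertex 15.874 4.190 8.802
    endloop
  endfacet
  facet normal 0.0000 0.0000 1.0000
    outer loop
      vertex 0.000 0.000 8.802
      vertex 15.874 4.190 8.802
      vertex 5.964 4.190 8.802
    endloop
  endfacet
  facet normal 0.0000 0.0000 1.0000
    outer loop
      vertex 0.000 0.000 8.802
      vertex 5.964 4.190 8.802
      vertex 5.964 12.871 8.802
    endloop
  endfacet
  facet normal 0.0000 0.0000 1.0000
    outer loop
      vertex 0.000 0.000 8.802
      vertex 5.964 12.871 8.802
      vertex 0.000 12.871 8.802
    endloop
  endfacet
  facet normal 0.0000 -1.0000 0.0000
    outer loop
      vertex 0.000 0.000 0.000
      vertex 15.874 0.000 0.000
      vertex 15.874 0.000 8.802
    endloop
  endfacet
  facet normal 0.0000 -1.0000 0.0000
    outer loop
      vertex 0.000 0.000 0.000
      vertex 15.874 0.000 8.802
      vertex 0.000 0.000 8.802
    endloop
  endfacet
  facet normal 1.0000 0.0000 0.0000
    outer loop
      vertex 15.874 0.000 0.000
      vertex 15.874 4.190 0.000
      vertex 15.874 4.190 8.802
    endloop
  endfacet
  facet normal 1.0000 0.0000 0.0000
    outer loop
      vertex 15.874 0.000 0.000
      vertex 15.874 4.190 8.802
      vertex 15.874 0.000 8.802
    endloop
  endfacet
  facet normal 0.0000 1.0000 0.0000
    outer loop
      vertex 15.874 4.190 0.000
      vertex 5.964 4.190 0.000
      vertex 5.964 4.190 8.802
    endloop
  endfacet
  facet normal 0.0000 1.0000 0.0000
    outer loop
      vertex 15.874 4.190 0.000
      vertex 5.964 4.190 8.802
      vertex 15.874 4.190 8.802
    endloop
  endfacet
  facet normal 1.0000 0.0000 0.0000
    outer loop
      vertex 5.964 4.190 0.000
      vertex 5.964 12.871 0.000
      vertex 5.964 12.871 8.802
    endloop
  endfacet
  facet normal 1.0000 0.0000 0.0000
    outer loop
      vertex 5.964 4.190 0.000
      vertex 5.964 12.871 8.802
      vertex 5.964 4.190 8.802
    endloop
  endfacet
  facet normal 0.0000 1.0000 0.0000
    outer loop
      vertex 5.964 12.871 0.000
      vertex 0.000 12.871 0.000
      vertex 0.000 12.871 8.802
    endloop
  endfacet
  facet normal 0.0000 1.0000 0.0000
    outer loop
      vertex 5.964 12.871 0.000
      vertex 0.000 12.871 8.802
      vertex 5.964 12.871 8.802
    endloop
  endfacet
  facet normal -1.0000 0.0000 0.0000
    outer loop
      vertex 0.000 12.871 0.000
      vertex 0.000 0.000 0.000
      vertex 0.000 0.000 8.802
    endloop
  endfacet
  facet normal -1.0000 0.0000 0.0000
    outer loop
      vertex 0.000 12.871 0.000
      vertex 0.000 0.000 8.802
      vertex 0.000 12.871 8.802
    endloop
  endfacet
endsolid part

The G0 Z moves step by Δz≈1.467 mm. Every layer's G1 loop is the same polygon, so the solid is a straight extrusion of it from z=0 to z≈8.8. Closing with flat bottom and top caps and triangulating gives 20 facets — an L-shaped prism: outer 15.9 × 12.9 mm, arm thicknesses ≈ 4.19 mm (horizontal) and 5.96 mm (vertical), extruded 8.8 mm in z.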